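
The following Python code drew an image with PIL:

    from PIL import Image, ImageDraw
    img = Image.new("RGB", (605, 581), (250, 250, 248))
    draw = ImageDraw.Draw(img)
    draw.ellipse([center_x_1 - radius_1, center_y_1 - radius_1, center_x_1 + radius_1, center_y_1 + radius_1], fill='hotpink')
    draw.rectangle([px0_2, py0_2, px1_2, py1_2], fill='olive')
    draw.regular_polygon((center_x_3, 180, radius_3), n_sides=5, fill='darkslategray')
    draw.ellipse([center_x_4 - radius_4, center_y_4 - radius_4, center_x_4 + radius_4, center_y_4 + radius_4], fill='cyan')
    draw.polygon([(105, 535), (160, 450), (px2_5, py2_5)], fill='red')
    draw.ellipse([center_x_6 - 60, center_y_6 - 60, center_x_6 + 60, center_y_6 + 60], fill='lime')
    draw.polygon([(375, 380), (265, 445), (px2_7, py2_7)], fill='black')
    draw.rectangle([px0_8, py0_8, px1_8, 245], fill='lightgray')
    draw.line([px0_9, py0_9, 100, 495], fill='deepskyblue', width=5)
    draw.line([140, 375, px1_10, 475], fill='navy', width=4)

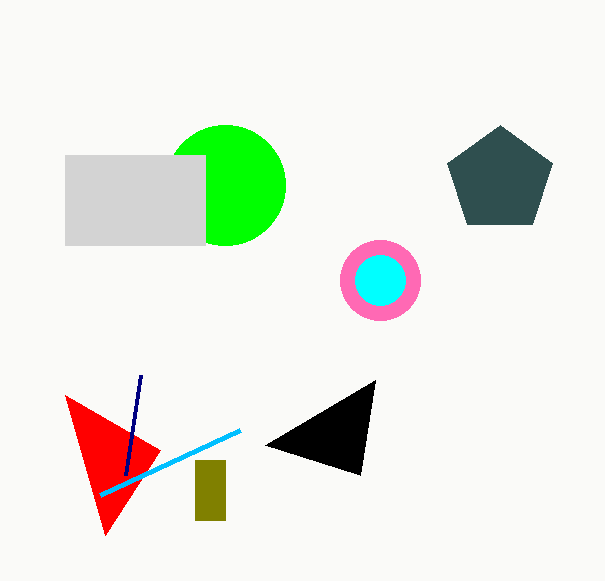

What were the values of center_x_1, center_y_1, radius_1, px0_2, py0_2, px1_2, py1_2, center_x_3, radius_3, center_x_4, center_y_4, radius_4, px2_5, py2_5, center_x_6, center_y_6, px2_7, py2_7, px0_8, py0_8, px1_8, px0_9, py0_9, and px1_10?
center_x_1 = 380; center_y_1 = 280; radius_1 = 40; px0_2 = 195; py0_2 = 460; px1_2 = 225; py1_2 = 520; center_x_3 = 500; radius_3 = 55; center_x_4 = 380; center_y_4 = 280; radius_4 = 25; px2_5 = 65; py2_5 = 395; center_x_6 = 225; center_y_6 = 185; px2_7 = 360; py2_7 = 475; px0_8 = 65; py0_8 = 155; px1_8 = 205; px0_9 = 240; py0_9 = 430; px1_10 = 125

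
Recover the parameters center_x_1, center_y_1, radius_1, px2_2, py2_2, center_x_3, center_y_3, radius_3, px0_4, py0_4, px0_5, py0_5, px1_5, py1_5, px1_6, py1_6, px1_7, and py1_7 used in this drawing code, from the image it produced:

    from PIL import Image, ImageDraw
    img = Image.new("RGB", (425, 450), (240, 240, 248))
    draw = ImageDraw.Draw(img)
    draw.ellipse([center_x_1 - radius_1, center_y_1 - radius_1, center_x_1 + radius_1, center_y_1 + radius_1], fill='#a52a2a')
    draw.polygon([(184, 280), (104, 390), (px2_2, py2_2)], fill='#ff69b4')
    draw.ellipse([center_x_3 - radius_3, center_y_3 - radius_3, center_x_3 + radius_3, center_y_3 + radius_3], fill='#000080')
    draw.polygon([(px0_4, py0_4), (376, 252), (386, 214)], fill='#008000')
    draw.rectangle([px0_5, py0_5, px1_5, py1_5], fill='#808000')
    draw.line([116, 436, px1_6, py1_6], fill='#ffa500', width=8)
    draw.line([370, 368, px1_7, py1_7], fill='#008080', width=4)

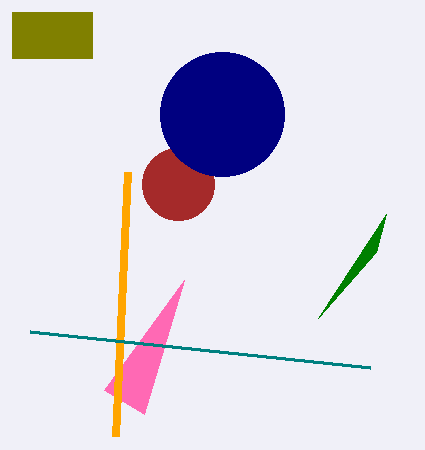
center_x_1 = 178, center_y_1 = 184, radius_1 = 36, px2_2 = 144, py2_2 = 414, center_x_3 = 222, center_y_3 = 114, radius_3 = 62, px0_4 = 318, py0_4 = 318, px0_5 = 12, py0_5 = 12, px1_5 = 92, py1_5 = 58, px1_6 = 128, py1_6 = 172, px1_7 = 30, py1_7 = 332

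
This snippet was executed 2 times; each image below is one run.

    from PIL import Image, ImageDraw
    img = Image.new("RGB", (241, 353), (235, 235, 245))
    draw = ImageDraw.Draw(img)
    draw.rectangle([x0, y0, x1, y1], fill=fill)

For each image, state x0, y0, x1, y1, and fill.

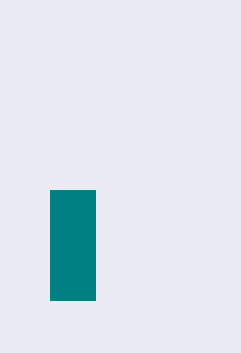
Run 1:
x0 = 50, y0 = 190, x1 = 95, y1 = 300, fill = 'teal'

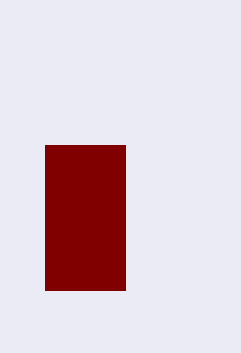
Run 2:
x0 = 45; y0 = 145; x1 = 125; y1 = 290; fill = 'maroon'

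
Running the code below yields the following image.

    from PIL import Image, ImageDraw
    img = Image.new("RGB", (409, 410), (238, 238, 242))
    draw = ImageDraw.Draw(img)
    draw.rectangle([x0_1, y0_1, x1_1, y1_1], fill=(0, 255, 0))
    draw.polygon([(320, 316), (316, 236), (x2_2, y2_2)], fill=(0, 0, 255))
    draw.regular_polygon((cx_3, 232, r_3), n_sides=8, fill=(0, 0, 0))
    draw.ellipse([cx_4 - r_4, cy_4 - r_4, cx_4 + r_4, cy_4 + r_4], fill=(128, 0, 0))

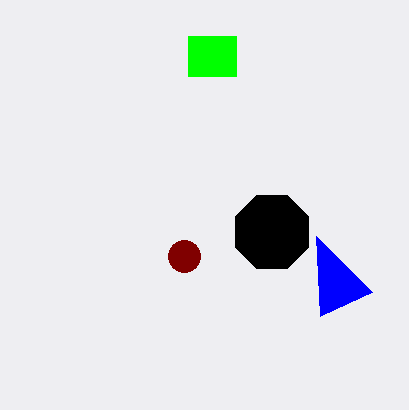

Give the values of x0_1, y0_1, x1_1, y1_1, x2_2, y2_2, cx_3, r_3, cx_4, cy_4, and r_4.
x0_1 = 188
y0_1 = 36
x1_1 = 236
y1_1 = 76
x2_2 = 372
y2_2 = 292
cx_3 = 272
r_3 = 40
cx_4 = 184
cy_4 = 256
r_4 = 16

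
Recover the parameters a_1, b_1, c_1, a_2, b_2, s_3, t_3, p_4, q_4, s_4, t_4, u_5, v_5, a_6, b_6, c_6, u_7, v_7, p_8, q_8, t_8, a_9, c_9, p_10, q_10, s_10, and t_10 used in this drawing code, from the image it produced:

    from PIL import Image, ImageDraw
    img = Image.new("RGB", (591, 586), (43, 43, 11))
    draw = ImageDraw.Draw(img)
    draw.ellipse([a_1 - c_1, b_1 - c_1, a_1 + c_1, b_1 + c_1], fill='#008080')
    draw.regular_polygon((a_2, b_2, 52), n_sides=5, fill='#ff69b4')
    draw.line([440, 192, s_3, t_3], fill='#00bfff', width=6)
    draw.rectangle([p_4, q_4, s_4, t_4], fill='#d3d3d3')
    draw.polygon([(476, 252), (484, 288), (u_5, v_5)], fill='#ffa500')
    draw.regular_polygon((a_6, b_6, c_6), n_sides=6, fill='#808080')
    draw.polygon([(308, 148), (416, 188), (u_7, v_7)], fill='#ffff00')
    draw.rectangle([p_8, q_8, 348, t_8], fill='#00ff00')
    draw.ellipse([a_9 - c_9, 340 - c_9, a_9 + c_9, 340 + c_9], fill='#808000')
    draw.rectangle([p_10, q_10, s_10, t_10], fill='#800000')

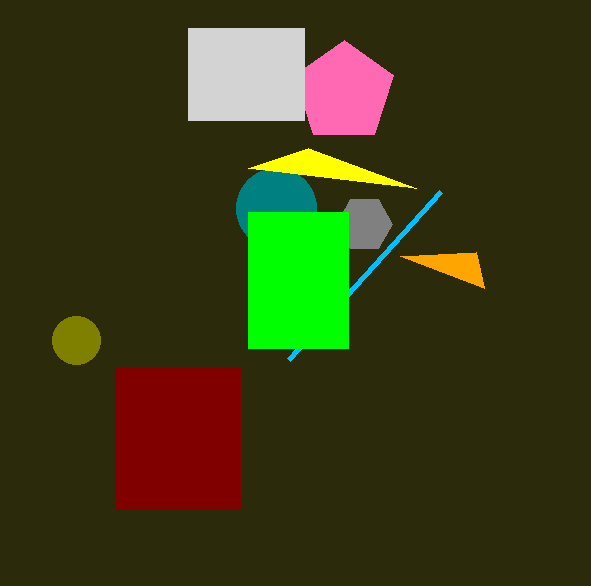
a_1 = 276; b_1 = 208; c_1 = 40; a_2 = 344; b_2 = 92; s_3 = 288; t_3 = 360; p_4 = 188; q_4 = 28; s_4 = 304; t_4 = 120; u_5 = 400; v_5 = 256; a_6 = 364; b_6 = 224; c_6 = 28; u_7 = 248; v_7 = 168; p_8 = 248; q_8 = 212; t_8 = 348; a_9 = 76; c_9 = 24; p_10 = 116; q_10 = 368; s_10 = 240; t_10 = 508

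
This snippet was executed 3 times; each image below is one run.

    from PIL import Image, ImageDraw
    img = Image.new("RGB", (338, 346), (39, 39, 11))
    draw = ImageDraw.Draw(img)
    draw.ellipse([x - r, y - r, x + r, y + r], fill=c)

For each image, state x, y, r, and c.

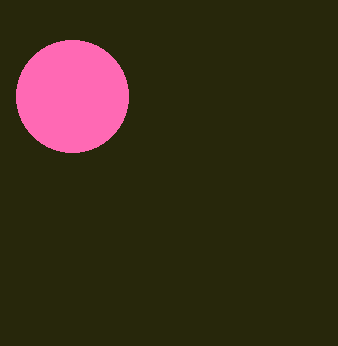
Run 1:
x = 72
y = 96
r = 56
c = 'hotpink'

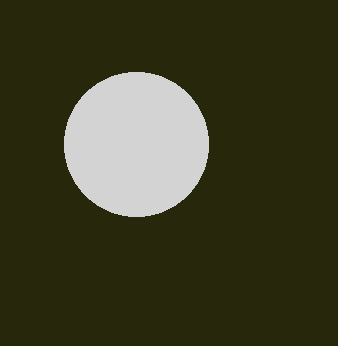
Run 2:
x = 136, y = 144, r = 72, c = 'lightgray'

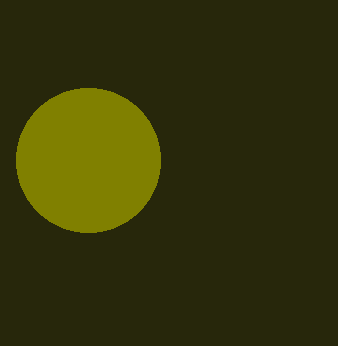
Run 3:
x = 88; y = 160; r = 72; c = 'olive'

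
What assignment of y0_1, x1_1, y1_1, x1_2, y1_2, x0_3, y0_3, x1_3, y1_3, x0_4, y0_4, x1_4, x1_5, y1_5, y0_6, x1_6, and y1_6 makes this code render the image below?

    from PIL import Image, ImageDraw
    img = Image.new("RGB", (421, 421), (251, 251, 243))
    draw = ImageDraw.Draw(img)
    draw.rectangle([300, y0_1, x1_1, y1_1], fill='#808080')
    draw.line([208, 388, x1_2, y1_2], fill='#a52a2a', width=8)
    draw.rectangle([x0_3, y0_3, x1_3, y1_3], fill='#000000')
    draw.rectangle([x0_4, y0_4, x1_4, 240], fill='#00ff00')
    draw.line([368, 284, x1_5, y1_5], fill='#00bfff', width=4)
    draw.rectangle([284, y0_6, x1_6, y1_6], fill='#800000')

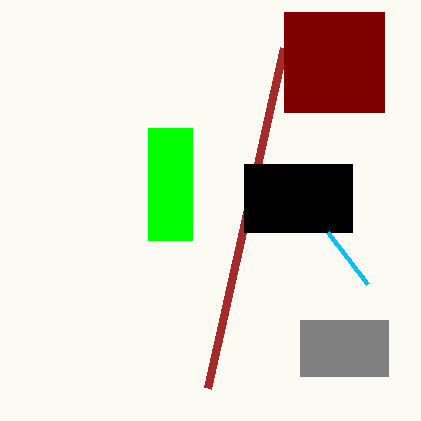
y0_1 = 320; x1_1 = 388; y1_1 = 376; x1_2 = 284; y1_2 = 48; x0_3 = 244; y0_3 = 164; x1_3 = 352; y1_3 = 232; x0_4 = 148; y0_4 = 128; x1_4 = 192; x1_5 = 328; y1_5 = 232; y0_6 = 12; x1_6 = 384; y1_6 = 112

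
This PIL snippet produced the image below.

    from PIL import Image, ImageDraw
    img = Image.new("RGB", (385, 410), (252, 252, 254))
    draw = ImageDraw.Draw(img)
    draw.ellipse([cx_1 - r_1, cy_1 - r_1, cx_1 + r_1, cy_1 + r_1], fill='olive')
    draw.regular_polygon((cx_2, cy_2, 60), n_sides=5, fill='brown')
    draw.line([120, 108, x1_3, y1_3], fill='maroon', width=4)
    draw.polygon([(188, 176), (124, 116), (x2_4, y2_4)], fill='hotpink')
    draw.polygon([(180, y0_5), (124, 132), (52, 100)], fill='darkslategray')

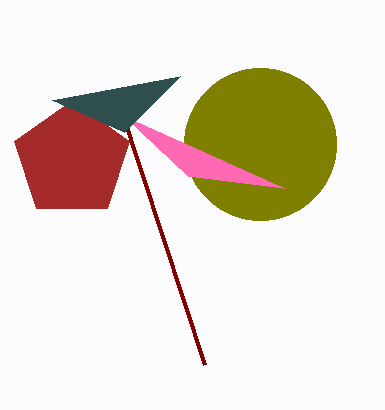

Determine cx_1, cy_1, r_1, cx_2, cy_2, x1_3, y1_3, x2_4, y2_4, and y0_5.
cx_1 = 260
cy_1 = 144
r_1 = 76
cx_2 = 72
cy_2 = 160
x1_3 = 204
y1_3 = 364
x2_4 = 284
y2_4 = 188
y0_5 = 76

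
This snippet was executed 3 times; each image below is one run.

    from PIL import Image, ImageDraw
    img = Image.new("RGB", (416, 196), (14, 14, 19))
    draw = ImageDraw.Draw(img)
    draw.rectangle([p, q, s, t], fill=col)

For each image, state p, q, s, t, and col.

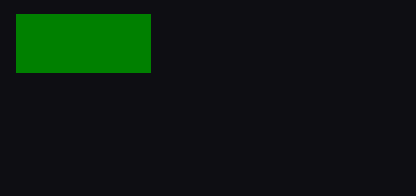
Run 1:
p = 16; q = 14; s = 150; t = 72; col = 'green'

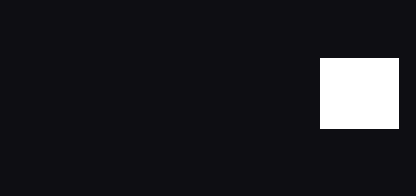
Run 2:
p = 320, q = 58, s = 398, t = 128, col = 'white'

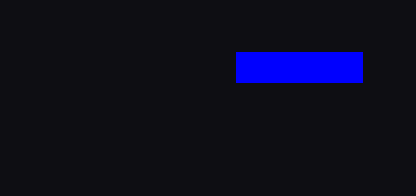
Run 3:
p = 236; q = 52; s = 362; t = 82; col = 'blue'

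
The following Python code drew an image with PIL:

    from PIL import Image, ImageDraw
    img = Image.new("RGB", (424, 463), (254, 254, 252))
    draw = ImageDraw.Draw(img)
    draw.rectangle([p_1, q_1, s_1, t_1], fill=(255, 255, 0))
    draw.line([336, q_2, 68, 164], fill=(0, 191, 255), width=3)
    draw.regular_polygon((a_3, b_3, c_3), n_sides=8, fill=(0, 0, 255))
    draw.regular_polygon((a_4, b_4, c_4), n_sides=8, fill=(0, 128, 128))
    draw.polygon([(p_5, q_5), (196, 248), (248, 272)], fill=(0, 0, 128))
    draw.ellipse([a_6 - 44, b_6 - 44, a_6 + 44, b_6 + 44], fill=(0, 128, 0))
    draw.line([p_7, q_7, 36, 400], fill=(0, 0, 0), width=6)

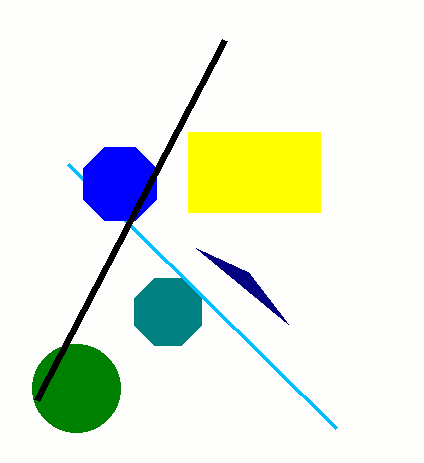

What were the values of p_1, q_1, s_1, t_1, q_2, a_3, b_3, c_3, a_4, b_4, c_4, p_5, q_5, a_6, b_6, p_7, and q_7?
p_1 = 188, q_1 = 132, s_1 = 320, t_1 = 212, q_2 = 428, a_3 = 120, b_3 = 184, c_3 = 40, a_4 = 168, b_4 = 312, c_4 = 36, p_5 = 288, q_5 = 324, a_6 = 76, b_6 = 388, p_7 = 224, q_7 = 40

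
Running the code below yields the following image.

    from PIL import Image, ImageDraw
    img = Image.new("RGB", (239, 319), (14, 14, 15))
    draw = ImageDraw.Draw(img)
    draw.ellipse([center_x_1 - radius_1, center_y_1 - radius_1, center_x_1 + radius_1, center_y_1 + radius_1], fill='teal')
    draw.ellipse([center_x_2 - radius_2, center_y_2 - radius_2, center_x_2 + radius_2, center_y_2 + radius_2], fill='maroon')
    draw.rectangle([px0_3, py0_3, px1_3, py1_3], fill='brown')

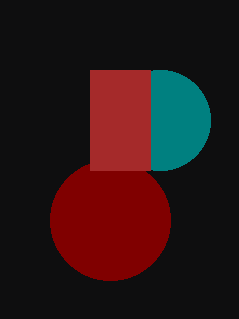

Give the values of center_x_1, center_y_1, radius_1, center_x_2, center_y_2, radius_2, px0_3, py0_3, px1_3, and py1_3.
center_x_1 = 160; center_y_1 = 120; radius_1 = 50; center_x_2 = 110; center_y_2 = 220; radius_2 = 60; px0_3 = 90; py0_3 = 70; px1_3 = 150; py1_3 = 170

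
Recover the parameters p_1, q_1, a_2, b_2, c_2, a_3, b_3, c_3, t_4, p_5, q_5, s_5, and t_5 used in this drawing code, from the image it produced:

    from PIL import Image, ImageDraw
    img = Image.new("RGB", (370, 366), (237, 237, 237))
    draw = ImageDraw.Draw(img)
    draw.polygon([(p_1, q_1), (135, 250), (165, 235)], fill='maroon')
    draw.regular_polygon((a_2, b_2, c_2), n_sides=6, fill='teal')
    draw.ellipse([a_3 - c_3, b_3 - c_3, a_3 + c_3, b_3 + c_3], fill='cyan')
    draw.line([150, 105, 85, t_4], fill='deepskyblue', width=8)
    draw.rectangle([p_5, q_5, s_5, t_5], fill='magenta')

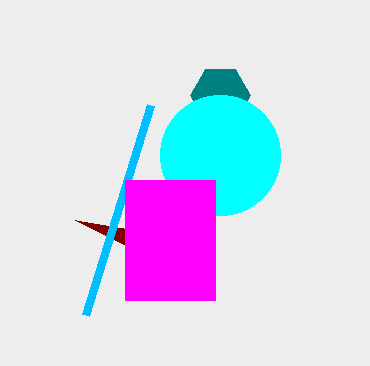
p_1 = 75; q_1 = 220; a_2 = 220; b_2 = 95; c_2 = 30; a_3 = 220; b_3 = 155; c_3 = 60; t_4 = 315; p_5 = 125; q_5 = 180; s_5 = 215; t_5 = 300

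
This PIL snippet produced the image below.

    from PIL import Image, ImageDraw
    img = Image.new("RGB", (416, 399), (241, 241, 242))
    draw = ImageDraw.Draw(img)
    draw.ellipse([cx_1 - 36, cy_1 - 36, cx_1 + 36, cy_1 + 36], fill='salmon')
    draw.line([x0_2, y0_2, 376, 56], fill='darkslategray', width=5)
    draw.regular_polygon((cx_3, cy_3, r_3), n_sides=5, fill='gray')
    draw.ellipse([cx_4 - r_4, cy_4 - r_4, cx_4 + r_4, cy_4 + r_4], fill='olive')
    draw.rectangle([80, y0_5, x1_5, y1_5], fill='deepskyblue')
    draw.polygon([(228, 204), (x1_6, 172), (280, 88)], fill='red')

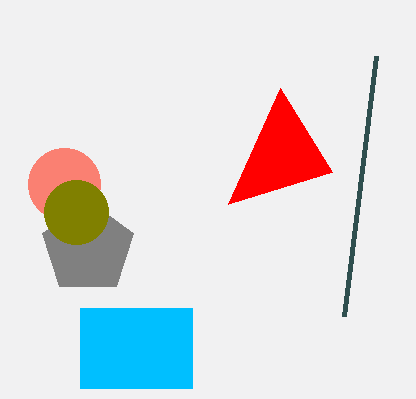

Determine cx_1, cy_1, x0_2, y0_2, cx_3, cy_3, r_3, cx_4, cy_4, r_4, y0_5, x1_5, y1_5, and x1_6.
cx_1 = 64
cy_1 = 184
x0_2 = 344
y0_2 = 316
cx_3 = 88
cy_3 = 248
r_3 = 48
cx_4 = 76
cy_4 = 212
r_4 = 32
y0_5 = 308
x1_5 = 192
y1_5 = 388
x1_6 = 332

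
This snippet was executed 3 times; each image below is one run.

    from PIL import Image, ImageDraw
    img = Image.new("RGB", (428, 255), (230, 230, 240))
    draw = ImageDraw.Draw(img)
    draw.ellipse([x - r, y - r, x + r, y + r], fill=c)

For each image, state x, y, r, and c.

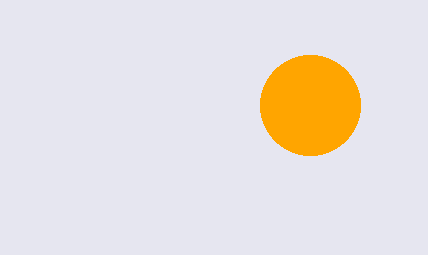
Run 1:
x = 310
y = 105
r = 50
c = 'orange'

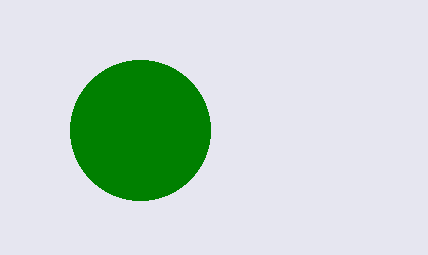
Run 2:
x = 140
y = 130
r = 70
c = 'green'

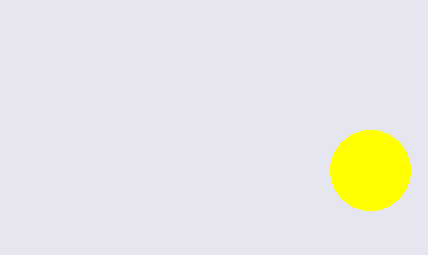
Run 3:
x = 370
y = 170
r = 40
c = 'yellow'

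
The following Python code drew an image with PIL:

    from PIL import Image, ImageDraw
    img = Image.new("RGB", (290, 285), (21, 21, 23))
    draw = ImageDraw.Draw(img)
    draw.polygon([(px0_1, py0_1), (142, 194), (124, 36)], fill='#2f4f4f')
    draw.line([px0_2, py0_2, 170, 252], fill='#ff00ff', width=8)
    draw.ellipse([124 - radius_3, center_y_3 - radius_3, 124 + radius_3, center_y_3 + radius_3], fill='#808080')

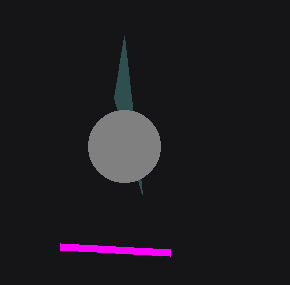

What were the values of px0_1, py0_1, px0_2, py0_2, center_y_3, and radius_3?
px0_1 = 114
py0_1 = 98
px0_2 = 60
py0_2 = 246
center_y_3 = 146
radius_3 = 36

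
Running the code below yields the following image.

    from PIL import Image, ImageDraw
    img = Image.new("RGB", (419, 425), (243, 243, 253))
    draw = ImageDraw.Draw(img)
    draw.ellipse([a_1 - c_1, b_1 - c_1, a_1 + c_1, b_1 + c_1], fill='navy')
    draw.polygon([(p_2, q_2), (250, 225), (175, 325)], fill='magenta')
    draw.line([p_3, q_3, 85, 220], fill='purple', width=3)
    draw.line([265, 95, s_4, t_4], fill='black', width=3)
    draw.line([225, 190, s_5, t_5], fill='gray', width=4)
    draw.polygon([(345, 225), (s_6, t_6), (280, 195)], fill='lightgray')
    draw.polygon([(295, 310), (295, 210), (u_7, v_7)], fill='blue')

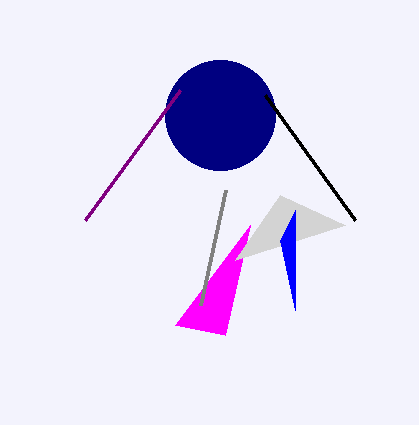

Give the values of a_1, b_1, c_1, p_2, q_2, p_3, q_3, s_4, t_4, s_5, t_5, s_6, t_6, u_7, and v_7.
a_1 = 220, b_1 = 115, c_1 = 55, p_2 = 225, q_2 = 335, p_3 = 180, q_3 = 90, s_4 = 355, t_4 = 220, s_5 = 200, t_5 = 305, s_6 = 235, t_6 = 260, u_7 = 280, v_7 = 240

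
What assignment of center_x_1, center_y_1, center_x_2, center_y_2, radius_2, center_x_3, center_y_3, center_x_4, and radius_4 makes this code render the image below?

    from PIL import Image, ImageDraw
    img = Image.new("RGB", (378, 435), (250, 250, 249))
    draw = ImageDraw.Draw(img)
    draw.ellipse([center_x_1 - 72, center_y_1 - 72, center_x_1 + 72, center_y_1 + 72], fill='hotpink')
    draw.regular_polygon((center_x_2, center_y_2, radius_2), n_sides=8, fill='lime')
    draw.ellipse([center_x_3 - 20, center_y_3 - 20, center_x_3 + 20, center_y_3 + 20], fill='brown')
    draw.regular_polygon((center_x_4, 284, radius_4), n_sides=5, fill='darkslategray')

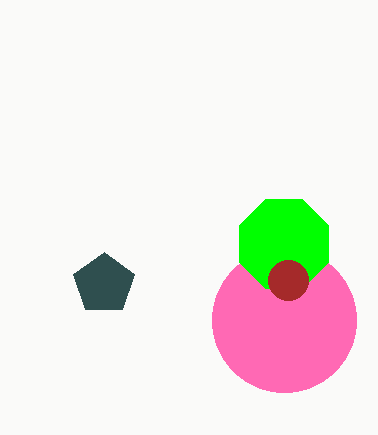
center_x_1 = 284
center_y_1 = 320
center_x_2 = 284
center_y_2 = 244
radius_2 = 48
center_x_3 = 288
center_y_3 = 280
center_x_4 = 104
radius_4 = 32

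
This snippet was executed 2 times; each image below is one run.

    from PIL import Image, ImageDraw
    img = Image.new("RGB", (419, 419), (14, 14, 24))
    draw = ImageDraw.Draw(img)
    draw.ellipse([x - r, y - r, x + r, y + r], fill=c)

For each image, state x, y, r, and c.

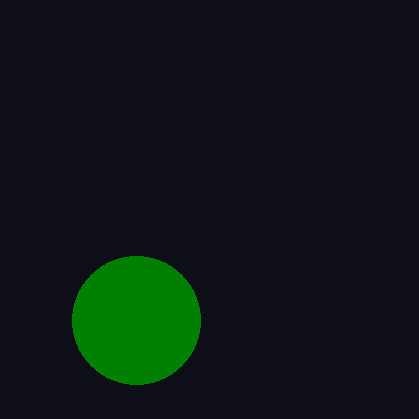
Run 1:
x = 136; y = 320; r = 64; c = 'green'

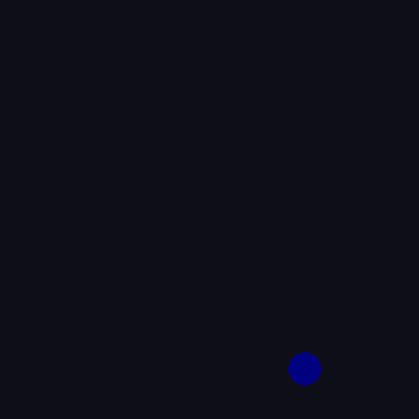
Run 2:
x = 304, y = 368, r = 16, c = 'navy'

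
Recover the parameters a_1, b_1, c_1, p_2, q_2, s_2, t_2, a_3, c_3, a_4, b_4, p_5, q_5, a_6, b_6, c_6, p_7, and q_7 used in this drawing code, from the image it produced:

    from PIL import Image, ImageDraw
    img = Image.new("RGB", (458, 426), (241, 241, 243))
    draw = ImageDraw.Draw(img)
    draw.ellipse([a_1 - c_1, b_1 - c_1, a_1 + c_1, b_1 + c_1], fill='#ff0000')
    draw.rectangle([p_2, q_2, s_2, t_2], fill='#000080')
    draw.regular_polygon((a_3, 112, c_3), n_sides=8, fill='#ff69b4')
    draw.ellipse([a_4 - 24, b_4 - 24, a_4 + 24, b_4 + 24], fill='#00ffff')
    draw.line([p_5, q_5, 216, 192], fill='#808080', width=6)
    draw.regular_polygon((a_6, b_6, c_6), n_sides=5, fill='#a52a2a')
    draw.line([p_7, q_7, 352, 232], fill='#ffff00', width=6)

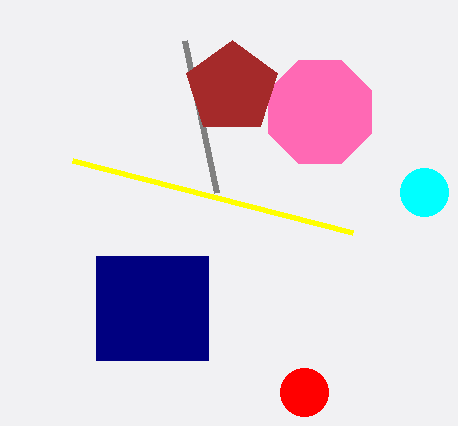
a_1 = 304
b_1 = 392
c_1 = 24
p_2 = 96
q_2 = 256
s_2 = 208
t_2 = 360
a_3 = 320
c_3 = 56
a_4 = 424
b_4 = 192
p_5 = 184
q_5 = 40
a_6 = 232
b_6 = 88
c_6 = 48
p_7 = 72
q_7 = 160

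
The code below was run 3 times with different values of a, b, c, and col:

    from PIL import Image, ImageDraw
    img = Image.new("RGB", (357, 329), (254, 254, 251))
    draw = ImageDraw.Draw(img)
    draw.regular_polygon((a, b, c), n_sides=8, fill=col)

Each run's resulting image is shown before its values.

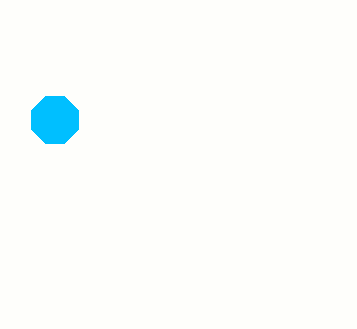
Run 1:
a = 55, b = 120, c = 25, col = 'deepskyblue'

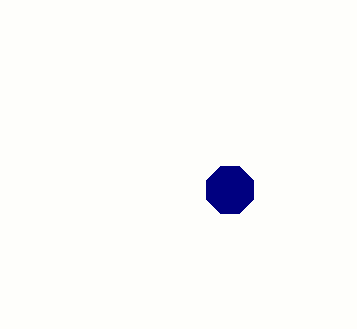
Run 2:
a = 230
b = 190
c = 25
col = 'navy'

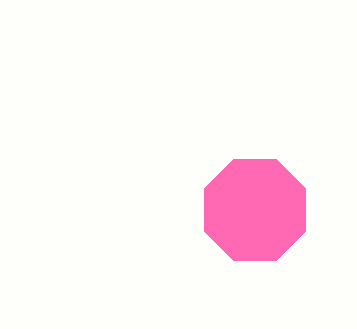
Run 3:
a = 255
b = 210
c = 55
col = 'hotpink'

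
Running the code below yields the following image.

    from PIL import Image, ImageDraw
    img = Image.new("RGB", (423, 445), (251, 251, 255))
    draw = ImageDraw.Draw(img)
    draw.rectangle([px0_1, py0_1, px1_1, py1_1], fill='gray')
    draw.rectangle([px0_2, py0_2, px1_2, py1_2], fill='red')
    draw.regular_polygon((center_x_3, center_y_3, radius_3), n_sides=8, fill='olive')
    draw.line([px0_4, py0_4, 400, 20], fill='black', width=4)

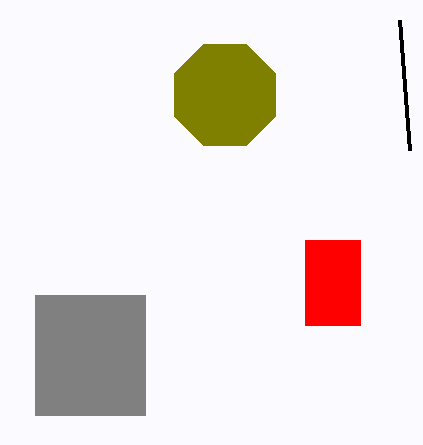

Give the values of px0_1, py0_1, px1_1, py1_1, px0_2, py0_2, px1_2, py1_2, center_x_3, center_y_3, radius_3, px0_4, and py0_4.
px0_1 = 35
py0_1 = 295
px1_1 = 145
py1_1 = 415
px0_2 = 305
py0_2 = 240
px1_2 = 360
py1_2 = 325
center_x_3 = 225
center_y_3 = 95
radius_3 = 55
px0_4 = 410
py0_4 = 150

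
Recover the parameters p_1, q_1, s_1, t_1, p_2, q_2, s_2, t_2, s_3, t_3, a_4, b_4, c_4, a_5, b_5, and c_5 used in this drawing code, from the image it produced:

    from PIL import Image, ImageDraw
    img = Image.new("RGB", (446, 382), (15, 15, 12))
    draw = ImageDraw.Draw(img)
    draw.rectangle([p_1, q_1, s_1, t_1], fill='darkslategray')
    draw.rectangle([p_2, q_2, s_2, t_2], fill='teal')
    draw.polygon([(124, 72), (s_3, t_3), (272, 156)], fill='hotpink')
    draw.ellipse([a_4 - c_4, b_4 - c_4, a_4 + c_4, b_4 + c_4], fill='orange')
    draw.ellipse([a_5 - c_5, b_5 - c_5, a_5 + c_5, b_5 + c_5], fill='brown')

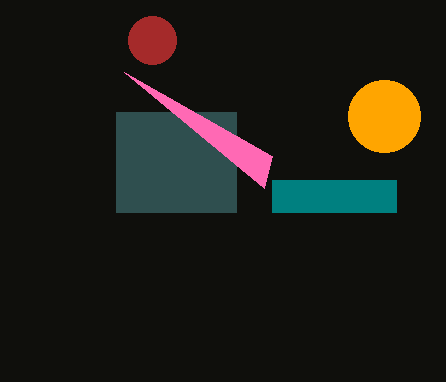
p_1 = 116, q_1 = 112, s_1 = 236, t_1 = 212, p_2 = 272, q_2 = 180, s_2 = 396, t_2 = 212, s_3 = 264, t_3 = 188, a_4 = 384, b_4 = 116, c_4 = 36, a_5 = 152, b_5 = 40, c_5 = 24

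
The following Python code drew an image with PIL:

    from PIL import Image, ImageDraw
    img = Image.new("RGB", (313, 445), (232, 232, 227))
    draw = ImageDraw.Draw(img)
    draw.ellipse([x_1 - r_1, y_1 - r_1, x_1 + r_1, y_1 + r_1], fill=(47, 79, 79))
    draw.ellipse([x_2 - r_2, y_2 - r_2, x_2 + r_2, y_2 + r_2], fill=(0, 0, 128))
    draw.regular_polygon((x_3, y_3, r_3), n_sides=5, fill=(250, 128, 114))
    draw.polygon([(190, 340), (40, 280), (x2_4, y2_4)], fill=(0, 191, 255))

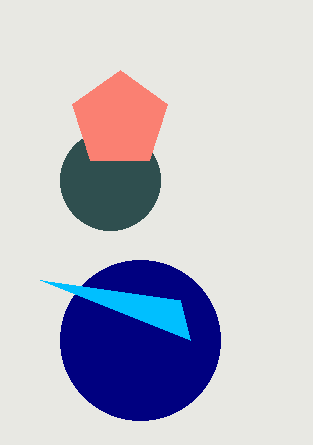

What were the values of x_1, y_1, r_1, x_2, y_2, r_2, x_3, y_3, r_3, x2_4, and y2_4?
x_1 = 110, y_1 = 180, r_1 = 50, x_2 = 140, y_2 = 340, r_2 = 80, x_3 = 120, y_3 = 120, r_3 = 50, x2_4 = 180, y2_4 = 300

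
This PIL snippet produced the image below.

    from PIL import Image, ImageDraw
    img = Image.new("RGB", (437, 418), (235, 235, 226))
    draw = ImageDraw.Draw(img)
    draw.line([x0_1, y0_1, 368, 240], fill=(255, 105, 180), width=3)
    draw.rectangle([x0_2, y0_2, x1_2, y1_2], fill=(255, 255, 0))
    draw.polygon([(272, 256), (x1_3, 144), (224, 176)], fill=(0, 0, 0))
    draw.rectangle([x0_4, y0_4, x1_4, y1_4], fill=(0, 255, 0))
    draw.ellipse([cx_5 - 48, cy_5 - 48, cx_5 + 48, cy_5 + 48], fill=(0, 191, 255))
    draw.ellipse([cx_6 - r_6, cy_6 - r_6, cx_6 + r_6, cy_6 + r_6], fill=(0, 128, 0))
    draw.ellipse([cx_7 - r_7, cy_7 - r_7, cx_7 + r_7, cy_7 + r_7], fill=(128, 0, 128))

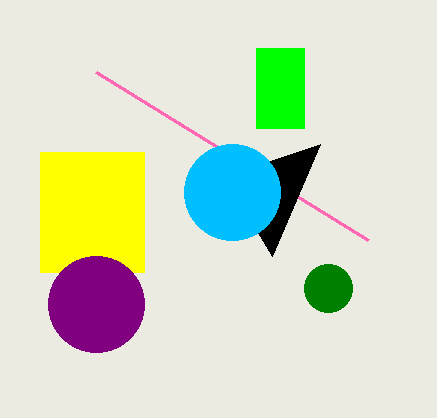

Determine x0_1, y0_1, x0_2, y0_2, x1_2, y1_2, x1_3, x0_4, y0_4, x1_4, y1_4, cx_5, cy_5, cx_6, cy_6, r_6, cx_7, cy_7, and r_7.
x0_1 = 96, y0_1 = 72, x0_2 = 40, y0_2 = 152, x1_2 = 144, y1_2 = 272, x1_3 = 320, x0_4 = 256, y0_4 = 48, x1_4 = 304, y1_4 = 128, cx_5 = 232, cy_5 = 192, cx_6 = 328, cy_6 = 288, r_6 = 24, cx_7 = 96, cy_7 = 304, r_7 = 48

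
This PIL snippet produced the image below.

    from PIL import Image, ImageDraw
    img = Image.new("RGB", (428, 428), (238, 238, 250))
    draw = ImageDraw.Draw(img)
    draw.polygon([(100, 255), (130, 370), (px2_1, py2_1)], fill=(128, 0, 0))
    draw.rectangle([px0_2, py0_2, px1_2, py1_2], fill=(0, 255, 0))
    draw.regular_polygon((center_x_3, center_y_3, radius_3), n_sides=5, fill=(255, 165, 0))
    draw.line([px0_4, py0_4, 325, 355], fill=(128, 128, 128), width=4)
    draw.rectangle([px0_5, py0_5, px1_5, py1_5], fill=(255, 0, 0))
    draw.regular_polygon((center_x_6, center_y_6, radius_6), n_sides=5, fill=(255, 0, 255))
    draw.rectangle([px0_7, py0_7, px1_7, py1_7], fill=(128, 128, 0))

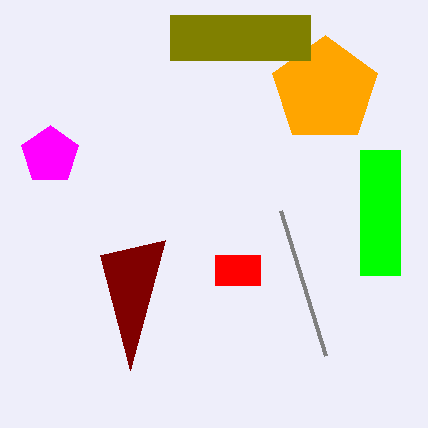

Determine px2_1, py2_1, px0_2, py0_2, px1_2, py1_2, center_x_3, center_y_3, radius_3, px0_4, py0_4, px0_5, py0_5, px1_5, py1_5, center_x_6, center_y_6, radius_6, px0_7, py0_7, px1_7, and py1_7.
px2_1 = 165, py2_1 = 240, px0_2 = 360, py0_2 = 150, px1_2 = 400, py1_2 = 275, center_x_3 = 325, center_y_3 = 90, radius_3 = 55, px0_4 = 280, py0_4 = 210, px0_5 = 215, py0_5 = 255, px1_5 = 260, py1_5 = 285, center_x_6 = 50, center_y_6 = 155, radius_6 = 30, px0_7 = 170, py0_7 = 15, px1_7 = 310, py1_7 = 60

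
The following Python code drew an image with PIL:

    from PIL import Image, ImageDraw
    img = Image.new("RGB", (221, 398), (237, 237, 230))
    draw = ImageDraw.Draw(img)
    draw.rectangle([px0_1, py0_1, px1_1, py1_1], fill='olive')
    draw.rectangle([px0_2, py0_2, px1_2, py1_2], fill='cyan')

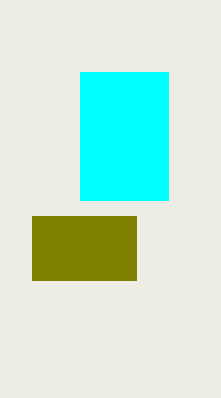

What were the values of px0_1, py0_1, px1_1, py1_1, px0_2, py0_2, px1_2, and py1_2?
px0_1 = 32
py0_1 = 216
px1_1 = 136
py1_1 = 280
px0_2 = 80
py0_2 = 72
px1_2 = 168
py1_2 = 200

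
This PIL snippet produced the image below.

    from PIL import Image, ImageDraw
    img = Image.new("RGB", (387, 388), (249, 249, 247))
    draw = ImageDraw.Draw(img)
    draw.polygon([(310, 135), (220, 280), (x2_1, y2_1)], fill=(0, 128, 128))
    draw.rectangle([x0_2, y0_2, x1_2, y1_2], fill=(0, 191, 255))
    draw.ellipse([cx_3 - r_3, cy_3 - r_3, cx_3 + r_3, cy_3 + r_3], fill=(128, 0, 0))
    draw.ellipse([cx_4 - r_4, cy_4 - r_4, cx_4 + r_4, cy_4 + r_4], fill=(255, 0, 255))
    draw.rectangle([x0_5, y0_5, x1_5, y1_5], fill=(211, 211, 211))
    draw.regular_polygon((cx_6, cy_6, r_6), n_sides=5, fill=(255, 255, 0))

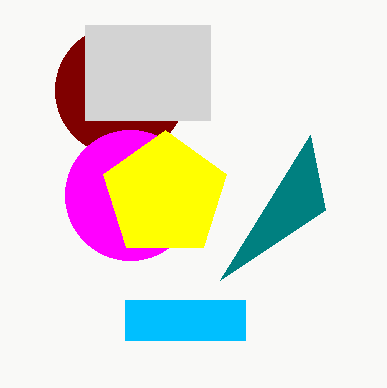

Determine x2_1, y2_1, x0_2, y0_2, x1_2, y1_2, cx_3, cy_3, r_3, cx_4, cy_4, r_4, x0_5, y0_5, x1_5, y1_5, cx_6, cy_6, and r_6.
x2_1 = 325; y2_1 = 210; x0_2 = 125; y0_2 = 300; x1_2 = 245; y1_2 = 340; cx_3 = 120; cy_3 = 90; r_3 = 65; cx_4 = 130; cy_4 = 195; r_4 = 65; x0_5 = 85; y0_5 = 25; x1_5 = 210; y1_5 = 120; cx_6 = 165; cy_6 = 195; r_6 = 65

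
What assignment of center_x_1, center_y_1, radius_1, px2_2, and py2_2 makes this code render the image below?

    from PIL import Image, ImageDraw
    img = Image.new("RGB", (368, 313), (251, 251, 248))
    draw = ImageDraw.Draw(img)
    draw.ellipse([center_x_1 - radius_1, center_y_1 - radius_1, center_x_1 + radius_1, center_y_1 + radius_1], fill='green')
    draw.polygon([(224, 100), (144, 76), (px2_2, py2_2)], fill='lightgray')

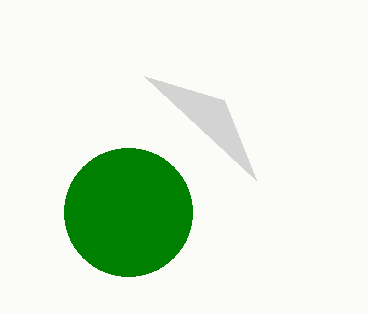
center_x_1 = 128, center_y_1 = 212, radius_1 = 64, px2_2 = 256, py2_2 = 180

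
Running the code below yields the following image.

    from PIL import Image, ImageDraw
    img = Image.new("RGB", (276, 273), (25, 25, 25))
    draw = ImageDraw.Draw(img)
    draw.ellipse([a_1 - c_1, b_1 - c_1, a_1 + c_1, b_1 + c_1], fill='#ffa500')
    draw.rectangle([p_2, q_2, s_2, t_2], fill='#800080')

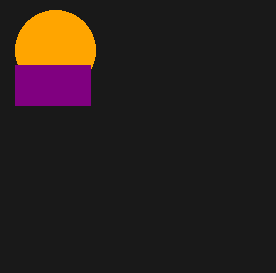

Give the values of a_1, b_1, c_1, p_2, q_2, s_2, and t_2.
a_1 = 55
b_1 = 50
c_1 = 40
p_2 = 15
q_2 = 65
s_2 = 90
t_2 = 105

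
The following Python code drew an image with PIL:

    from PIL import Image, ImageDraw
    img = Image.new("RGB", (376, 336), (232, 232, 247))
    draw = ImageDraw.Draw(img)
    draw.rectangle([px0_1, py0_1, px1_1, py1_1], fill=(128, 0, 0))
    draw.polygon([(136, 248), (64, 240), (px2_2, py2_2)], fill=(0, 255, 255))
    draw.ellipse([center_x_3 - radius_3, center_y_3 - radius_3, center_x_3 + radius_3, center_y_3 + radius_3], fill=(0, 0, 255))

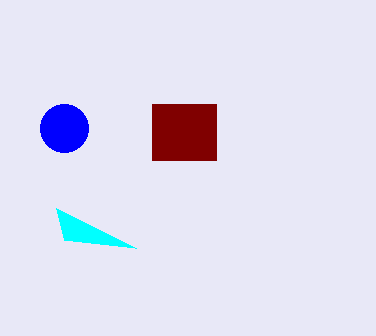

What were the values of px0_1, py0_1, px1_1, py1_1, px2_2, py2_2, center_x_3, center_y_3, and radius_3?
px0_1 = 152; py0_1 = 104; px1_1 = 216; py1_1 = 160; px2_2 = 56; py2_2 = 208; center_x_3 = 64; center_y_3 = 128; radius_3 = 24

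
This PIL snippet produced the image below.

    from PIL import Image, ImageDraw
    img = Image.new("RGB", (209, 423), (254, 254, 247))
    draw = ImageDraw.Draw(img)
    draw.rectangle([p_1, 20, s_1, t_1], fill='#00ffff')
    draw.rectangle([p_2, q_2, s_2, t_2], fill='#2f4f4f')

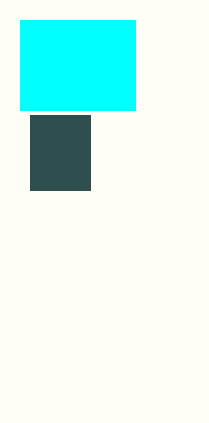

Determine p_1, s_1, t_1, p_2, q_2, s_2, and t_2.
p_1 = 20; s_1 = 135; t_1 = 110; p_2 = 30; q_2 = 115; s_2 = 90; t_2 = 190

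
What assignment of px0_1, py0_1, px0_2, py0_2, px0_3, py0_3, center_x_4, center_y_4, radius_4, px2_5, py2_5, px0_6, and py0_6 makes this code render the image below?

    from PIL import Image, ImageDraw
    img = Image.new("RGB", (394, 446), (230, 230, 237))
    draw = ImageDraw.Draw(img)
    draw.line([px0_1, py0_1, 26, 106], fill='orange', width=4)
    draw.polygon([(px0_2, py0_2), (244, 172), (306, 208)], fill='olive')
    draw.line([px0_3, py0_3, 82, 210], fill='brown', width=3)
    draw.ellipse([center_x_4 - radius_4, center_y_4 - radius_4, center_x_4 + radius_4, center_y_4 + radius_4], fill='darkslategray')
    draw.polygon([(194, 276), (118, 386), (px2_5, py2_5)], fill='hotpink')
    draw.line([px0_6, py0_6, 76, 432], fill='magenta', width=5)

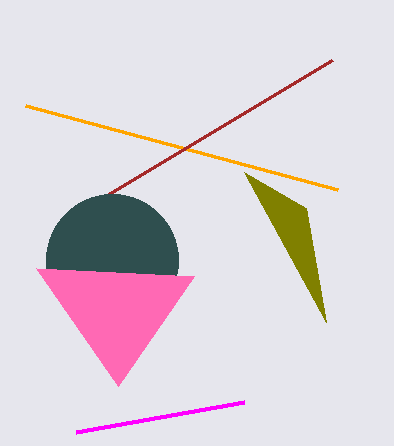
px0_1 = 338, py0_1 = 190, px0_2 = 326, py0_2 = 322, px0_3 = 332, py0_3 = 60, center_x_4 = 112, center_y_4 = 260, radius_4 = 66, px2_5 = 36, py2_5 = 268, px0_6 = 244, py0_6 = 402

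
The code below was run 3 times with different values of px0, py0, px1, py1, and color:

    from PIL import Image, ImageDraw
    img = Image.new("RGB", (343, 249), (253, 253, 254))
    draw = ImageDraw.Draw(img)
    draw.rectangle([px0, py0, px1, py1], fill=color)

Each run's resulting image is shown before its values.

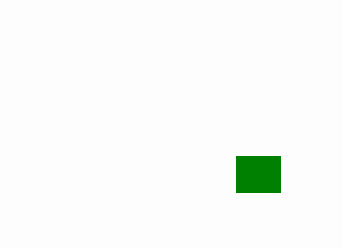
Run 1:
px0 = 236
py0 = 156
px1 = 280
py1 = 192
color = 'green'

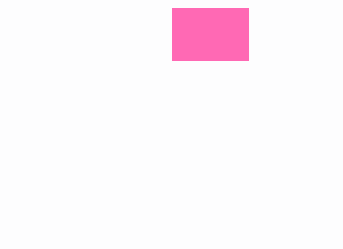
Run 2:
px0 = 172; py0 = 8; px1 = 248; py1 = 60; color = 'hotpink'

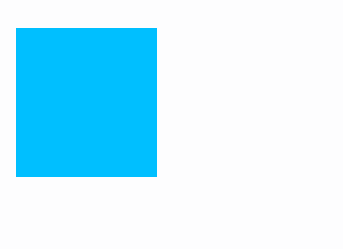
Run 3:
px0 = 16
py0 = 28
px1 = 156
py1 = 176
color = 'deepskyblue'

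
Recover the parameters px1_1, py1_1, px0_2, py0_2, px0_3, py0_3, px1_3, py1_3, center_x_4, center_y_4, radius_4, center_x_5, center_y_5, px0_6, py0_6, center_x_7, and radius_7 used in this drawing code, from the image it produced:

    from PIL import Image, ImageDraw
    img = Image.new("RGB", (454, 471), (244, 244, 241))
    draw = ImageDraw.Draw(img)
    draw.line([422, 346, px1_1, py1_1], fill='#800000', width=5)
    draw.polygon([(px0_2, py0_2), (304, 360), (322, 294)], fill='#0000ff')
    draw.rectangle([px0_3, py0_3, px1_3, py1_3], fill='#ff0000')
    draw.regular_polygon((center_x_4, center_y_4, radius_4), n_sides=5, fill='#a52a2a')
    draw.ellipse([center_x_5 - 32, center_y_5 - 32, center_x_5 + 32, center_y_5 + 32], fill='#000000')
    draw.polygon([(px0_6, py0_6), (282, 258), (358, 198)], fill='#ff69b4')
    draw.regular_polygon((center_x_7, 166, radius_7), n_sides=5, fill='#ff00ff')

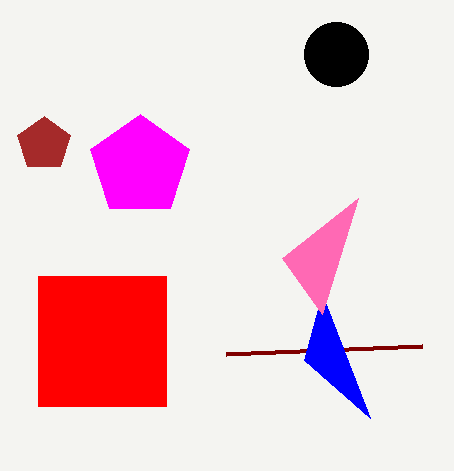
px1_1 = 226
py1_1 = 354
px0_2 = 370
py0_2 = 418
px0_3 = 38
py0_3 = 276
px1_3 = 166
py1_3 = 406
center_x_4 = 44
center_y_4 = 144
radius_4 = 28
center_x_5 = 336
center_y_5 = 54
px0_6 = 322
py0_6 = 314
center_x_7 = 140
radius_7 = 52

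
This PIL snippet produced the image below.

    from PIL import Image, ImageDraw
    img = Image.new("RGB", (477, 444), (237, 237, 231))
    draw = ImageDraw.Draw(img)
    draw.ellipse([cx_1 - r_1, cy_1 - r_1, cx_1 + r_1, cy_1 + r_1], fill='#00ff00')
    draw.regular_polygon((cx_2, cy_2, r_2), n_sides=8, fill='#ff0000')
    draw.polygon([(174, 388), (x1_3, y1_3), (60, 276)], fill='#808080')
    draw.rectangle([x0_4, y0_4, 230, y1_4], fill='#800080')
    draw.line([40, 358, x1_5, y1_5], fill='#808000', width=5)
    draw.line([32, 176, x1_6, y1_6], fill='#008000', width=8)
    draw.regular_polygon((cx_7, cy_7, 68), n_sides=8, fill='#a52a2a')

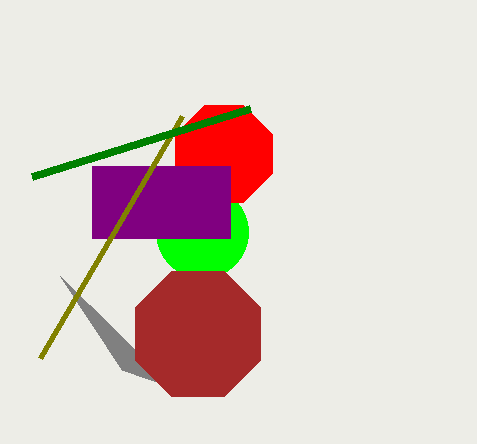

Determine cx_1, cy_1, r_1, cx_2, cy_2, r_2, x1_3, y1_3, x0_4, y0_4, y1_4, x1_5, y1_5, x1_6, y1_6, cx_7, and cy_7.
cx_1 = 202, cy_1 = 232, r_1 = 46, cx_2 = 224, cy_2 = 154, r_2 = 52, x1_3 = 122, y1_3 = 370, x0_4 = 92, y0_4 = 166, y1_4 = 238, x1_5 = 182, y1_5 = 116, x1_6 = 250, y1_6 = 108, cx_7 = 198, cy_7 = 334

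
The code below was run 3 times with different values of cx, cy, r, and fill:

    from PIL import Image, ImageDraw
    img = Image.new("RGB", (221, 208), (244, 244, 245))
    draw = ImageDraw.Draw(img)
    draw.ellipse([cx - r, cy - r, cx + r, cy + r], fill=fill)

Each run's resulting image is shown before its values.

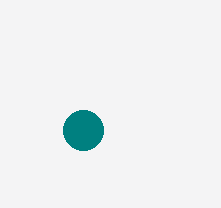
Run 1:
cx = 83
cy = 130
r = 20
fill = 'teal'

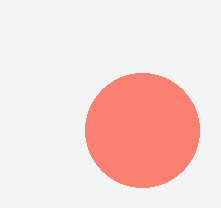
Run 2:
cx = 142; cy = 130; r = 57; fill = 'salmon'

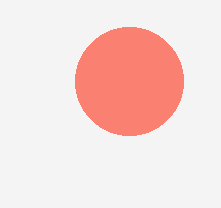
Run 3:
cx = 129; cy = 81; r = 54; fill = 'salmon'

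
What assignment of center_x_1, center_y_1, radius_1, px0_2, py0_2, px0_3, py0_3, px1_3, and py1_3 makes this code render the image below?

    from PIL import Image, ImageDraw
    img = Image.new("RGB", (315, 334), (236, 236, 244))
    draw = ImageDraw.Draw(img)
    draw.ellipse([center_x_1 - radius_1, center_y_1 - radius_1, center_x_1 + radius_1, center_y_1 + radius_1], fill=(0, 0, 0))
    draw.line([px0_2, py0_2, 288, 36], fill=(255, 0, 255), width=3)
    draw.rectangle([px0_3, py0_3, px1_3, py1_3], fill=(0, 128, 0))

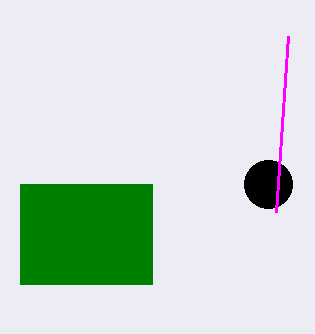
center_x_1 = 268, center_y_1 = 184, radius_1 = 24, px0_2 = 276, py0_2 = 212, px0_3 = 20, py0_3 = 184, px1_3 = 152, py1_3 = 284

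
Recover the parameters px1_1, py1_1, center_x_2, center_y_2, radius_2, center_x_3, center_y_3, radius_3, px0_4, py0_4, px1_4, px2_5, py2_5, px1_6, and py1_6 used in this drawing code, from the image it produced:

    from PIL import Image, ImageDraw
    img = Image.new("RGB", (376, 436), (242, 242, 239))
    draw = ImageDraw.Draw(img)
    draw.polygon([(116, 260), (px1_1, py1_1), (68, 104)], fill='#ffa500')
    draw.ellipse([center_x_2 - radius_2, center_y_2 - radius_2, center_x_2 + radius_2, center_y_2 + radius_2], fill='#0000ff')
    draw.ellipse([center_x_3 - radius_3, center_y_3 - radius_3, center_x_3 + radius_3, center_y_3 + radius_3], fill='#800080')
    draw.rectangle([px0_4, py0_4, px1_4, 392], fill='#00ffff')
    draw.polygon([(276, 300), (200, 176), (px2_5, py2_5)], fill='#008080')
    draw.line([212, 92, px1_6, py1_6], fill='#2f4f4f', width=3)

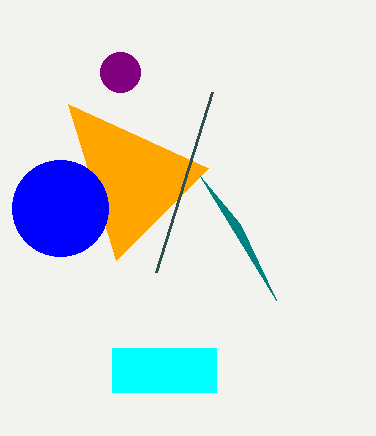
px1_1 = 208; py1_1 = 168; center_x_2 = 60; center_y_2 = 208; radius_2 = 48; center_x_3 = 120; center_y_3 = 72; radius_3 = 20; px0_4 = 112; py0_4 = 348; px1_4 = 216; px2_5 = 240; py2_5 = 224; px1_6 = 156; py1_6 = 272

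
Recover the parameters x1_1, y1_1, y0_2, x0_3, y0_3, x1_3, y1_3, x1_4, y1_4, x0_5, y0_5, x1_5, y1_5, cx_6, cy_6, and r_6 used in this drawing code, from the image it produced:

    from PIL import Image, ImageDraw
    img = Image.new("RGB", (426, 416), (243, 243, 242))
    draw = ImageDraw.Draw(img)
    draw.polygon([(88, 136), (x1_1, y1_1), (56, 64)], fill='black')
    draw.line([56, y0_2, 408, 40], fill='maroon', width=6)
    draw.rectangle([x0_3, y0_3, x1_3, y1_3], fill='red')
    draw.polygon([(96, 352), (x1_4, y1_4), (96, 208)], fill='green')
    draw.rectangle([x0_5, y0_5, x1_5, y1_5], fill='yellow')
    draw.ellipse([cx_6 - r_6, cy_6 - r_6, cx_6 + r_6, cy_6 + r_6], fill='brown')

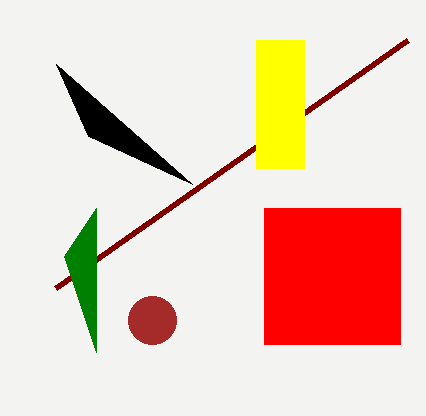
x1_1 = 192, y1_1 = 184, y0_2 = 288, x0_3 = 264, y0_3 = 208, x1_3 = 400, y1_3 = 344, x1_4 = 64, y1_4 = 256, x0_5 = 256, y0_5 = 40, x1_5 = 304, y1_5 = 168, cx_6 = 152, cy_6 = 320, r_6 = 24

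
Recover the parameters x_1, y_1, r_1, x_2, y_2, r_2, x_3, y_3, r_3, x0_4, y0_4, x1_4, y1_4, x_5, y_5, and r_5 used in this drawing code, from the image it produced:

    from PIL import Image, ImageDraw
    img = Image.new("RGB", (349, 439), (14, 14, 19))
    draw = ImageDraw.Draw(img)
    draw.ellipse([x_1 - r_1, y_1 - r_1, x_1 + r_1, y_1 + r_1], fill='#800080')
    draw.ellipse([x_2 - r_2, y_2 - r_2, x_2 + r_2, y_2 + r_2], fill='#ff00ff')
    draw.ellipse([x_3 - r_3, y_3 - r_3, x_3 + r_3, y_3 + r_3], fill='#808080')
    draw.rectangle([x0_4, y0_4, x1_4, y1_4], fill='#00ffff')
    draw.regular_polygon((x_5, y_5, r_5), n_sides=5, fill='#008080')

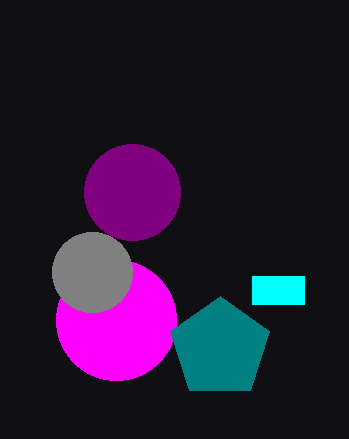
x_1 = 132; y_1 = 192; r_1 = 48; x_2 = 116; y_2 = 320; r_2 = 60; x_3 = 92; y_3 = 272; r_3 = 40; x0_4 = 252; y0_4 = 276; x1_4 = 304; y1_4 = 304; x_5 = 220; y_5 = 348; r_5 = 52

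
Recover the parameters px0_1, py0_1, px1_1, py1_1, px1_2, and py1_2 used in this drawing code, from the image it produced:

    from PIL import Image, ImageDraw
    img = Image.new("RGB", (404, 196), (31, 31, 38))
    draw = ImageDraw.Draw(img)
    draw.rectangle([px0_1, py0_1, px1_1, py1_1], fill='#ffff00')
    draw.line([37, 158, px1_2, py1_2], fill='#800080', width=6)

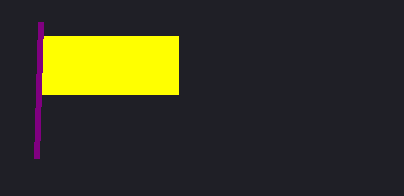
px0_1 = 39, py0_1 = 36, px1_1 = 178, py1_1 = 94, px1_2 = 41, py1_2 = 22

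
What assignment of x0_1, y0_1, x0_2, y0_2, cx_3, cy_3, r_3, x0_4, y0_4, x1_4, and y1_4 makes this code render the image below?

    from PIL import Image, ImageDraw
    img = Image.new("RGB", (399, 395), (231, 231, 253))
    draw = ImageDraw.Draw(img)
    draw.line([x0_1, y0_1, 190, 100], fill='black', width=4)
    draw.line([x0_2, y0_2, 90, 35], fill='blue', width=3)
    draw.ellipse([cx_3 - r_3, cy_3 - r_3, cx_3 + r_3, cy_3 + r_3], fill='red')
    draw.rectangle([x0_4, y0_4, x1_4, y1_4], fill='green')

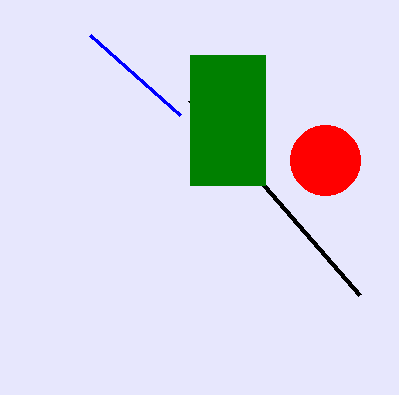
x0_1 = 360, y0_1 = 295, x0_2 = 180, y0_2 = 115, cx_3 = 325, cy_3 = 160, r_3 = 35, x0_4 = 190, y0_4 = 55, x1_4 = 265, y1_4 = 185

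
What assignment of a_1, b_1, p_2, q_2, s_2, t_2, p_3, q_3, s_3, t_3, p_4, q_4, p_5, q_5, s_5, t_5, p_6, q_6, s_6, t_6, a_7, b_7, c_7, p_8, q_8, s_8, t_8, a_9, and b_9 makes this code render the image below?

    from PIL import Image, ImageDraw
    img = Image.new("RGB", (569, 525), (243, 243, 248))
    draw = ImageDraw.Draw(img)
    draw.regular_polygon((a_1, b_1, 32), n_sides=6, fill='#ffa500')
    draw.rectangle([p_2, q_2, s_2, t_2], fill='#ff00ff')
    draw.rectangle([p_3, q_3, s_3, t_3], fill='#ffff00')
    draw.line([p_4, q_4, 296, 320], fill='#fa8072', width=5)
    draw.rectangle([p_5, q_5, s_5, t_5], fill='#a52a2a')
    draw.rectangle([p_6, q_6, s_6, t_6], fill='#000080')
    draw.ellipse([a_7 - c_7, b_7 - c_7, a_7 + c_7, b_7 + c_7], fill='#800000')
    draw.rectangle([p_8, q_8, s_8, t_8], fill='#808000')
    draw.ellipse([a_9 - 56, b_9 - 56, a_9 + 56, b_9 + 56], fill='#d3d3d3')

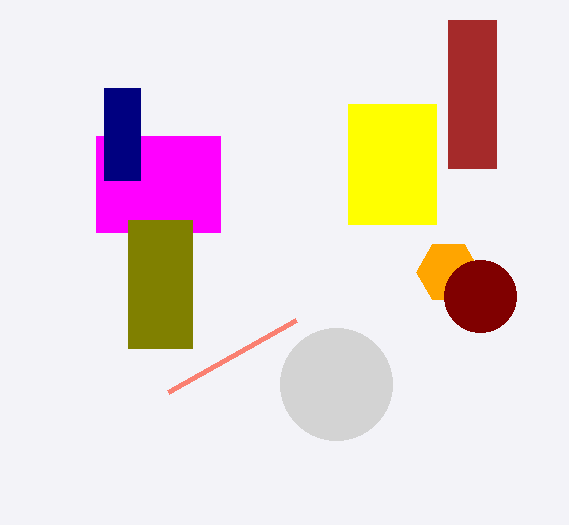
a_1 = 448
b_1 = 272
p_2 = 96
q_2 = 136
s_2 = 220
t_2 = 232
p_3 = 348
q_3 = 104
s_3 = 436
t_3 = 224
p_4 = 168
q_4 = 392
p_5 = 448
q_5 = 20
s_5 = 496
t_5 = 168
p_6 = 104
q_6 = 88
s_6 = 140
t_6 = 180
a_7 = 480
b_7 = 296
c_7 = 36
p_8 = 128
q_8 = 220
s_8 = 192
t_8 = 348
a_9 = 336
b_9 = 384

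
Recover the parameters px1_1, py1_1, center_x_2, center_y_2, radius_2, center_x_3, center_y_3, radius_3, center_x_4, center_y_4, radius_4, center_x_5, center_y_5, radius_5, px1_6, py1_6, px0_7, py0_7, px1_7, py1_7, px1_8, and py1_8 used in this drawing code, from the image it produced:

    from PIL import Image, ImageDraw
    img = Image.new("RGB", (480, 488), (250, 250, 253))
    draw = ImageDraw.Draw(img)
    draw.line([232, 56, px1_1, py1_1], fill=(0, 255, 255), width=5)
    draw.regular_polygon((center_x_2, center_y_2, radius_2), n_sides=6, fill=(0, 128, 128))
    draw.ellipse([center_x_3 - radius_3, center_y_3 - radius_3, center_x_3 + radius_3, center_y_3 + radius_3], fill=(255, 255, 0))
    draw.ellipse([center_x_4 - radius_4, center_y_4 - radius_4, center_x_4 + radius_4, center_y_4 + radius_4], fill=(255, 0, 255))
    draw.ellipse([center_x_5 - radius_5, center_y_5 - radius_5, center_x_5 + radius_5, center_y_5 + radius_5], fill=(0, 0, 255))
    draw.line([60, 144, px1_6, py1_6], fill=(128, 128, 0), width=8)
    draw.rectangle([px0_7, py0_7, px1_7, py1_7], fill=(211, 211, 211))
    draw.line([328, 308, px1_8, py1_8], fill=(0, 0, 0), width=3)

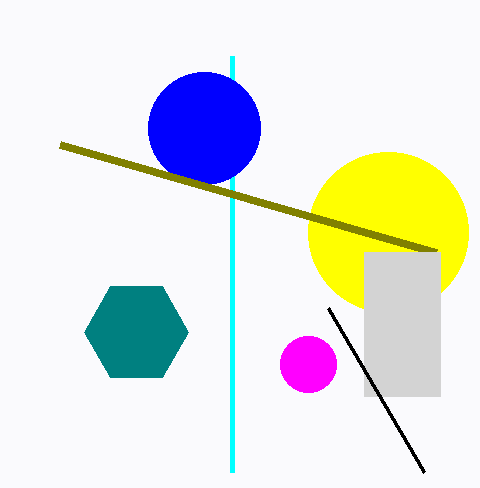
px1_1 = 232
py1_1 = 472
center_x_2 = 136
center_y_2 = 332
radius_2 = 52
center_x_3 = 388
center_y_3 = 232
radius_3 = 80
center_x_4 = 308
center_y_4 = 364
radius_4 = 28
center_x_5 = 204
center_y_5 = 128
radius_5 = 56
px1_6 = 436
py1_6 = 252
px0_7 = 364
py0_7 = 252
px1_7 = 440
py1_7 = 396
px1_8 = 424
py1_8 = 472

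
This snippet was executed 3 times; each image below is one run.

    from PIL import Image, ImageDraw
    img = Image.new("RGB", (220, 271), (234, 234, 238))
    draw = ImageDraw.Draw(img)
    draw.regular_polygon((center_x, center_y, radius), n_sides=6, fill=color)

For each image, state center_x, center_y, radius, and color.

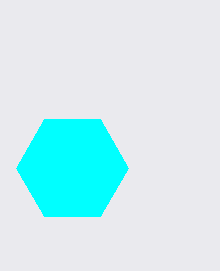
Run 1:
center_x = 72
center_y = 168
radius = 56
color = 'cyan'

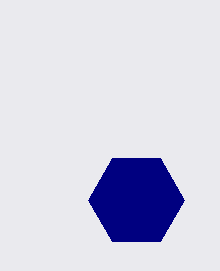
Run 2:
center_x = 136; center_y = 200; radius = 48; color = 'navy'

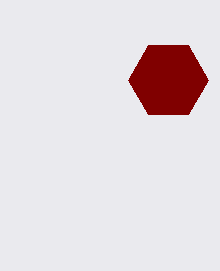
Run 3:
center_x = 168, center_y = 80, radius = 40, color = 'maroon'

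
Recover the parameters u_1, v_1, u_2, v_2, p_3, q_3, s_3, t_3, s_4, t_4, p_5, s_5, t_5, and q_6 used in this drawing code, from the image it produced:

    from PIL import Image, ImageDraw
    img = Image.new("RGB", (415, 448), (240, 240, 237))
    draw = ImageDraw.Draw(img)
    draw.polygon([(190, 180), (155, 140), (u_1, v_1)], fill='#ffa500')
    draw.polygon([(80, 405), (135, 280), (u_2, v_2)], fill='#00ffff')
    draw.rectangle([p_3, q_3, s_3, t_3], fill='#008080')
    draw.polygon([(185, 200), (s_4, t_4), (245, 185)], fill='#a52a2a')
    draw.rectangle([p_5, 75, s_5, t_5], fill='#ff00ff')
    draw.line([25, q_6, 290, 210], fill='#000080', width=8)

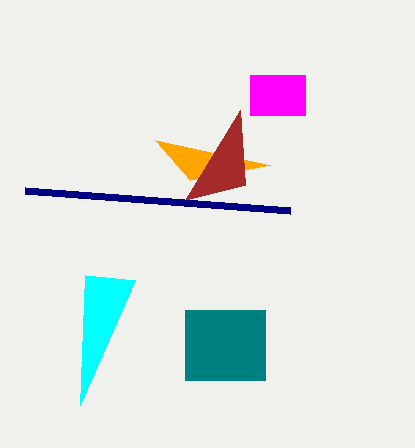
u_1 = 270, v_1 = 165, u_2 = 85, v_2 = 275, p_3 = 185, q_3 = 310, s_3 = 265, t_3 = 380, s_4 = 240, t_4 = 110, p_5 = 250, s_5 = 305, t_5 = 115, q_6 = 190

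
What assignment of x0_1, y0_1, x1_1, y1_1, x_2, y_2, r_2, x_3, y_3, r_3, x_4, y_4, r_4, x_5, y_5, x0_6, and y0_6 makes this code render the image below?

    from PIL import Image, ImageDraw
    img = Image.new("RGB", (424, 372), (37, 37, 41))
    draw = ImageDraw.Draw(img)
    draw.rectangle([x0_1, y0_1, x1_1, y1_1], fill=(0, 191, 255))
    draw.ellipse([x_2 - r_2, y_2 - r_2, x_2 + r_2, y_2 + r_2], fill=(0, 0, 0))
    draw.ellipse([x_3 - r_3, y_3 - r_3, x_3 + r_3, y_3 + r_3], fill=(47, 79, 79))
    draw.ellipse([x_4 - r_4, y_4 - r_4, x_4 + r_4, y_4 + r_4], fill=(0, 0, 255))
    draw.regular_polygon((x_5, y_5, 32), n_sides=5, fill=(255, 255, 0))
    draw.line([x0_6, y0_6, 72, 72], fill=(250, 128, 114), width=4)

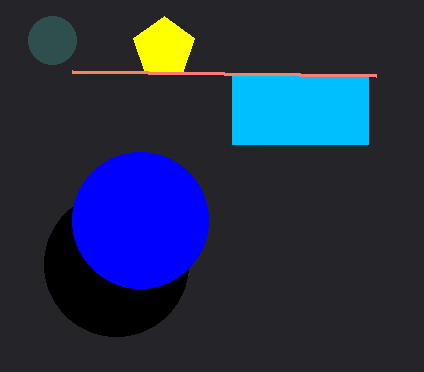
x0_1 = 232, y0_1 = 76, x1_1 = 368, y1_1 = 144, x_2 = 116, y_2 = 264, r_2 = 72, x_3 = 52, y_3 = 40, r_3 = 24, x_4 = 140, y_4 = 220, r_4 = 68, x_5 = 164, y_5 = 48, x0_6 = 376, y0_6 = 76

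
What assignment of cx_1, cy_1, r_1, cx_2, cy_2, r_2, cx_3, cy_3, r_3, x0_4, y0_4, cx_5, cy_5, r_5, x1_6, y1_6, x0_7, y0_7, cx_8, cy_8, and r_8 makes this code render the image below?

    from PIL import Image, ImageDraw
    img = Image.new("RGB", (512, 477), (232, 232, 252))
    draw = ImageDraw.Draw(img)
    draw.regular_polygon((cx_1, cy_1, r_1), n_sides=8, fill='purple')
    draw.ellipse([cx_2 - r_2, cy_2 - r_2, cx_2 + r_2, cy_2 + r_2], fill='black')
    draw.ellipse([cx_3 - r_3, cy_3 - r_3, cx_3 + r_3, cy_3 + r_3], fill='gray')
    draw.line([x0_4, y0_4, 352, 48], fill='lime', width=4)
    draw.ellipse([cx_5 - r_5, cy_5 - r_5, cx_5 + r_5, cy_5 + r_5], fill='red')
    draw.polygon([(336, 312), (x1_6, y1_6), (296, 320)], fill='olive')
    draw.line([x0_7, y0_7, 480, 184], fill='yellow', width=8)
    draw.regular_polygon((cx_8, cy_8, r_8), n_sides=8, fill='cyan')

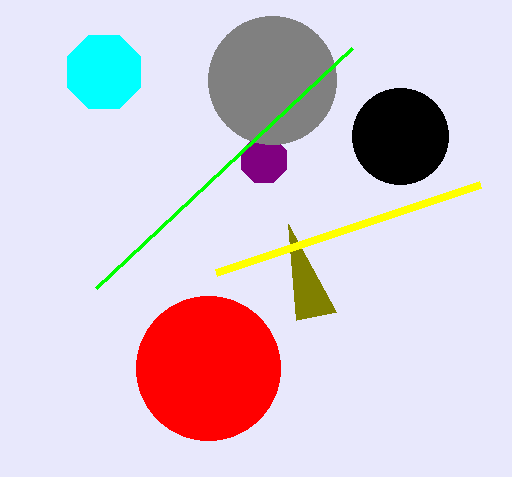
cx_1 = 264
cy_1 = 160
r_1 = 24
cx_2 = 400
cy_2 = 136
r_2 = 48
cx_3 = 272
cy_3 = 80
r_3 = 64
x0_4 = 96
y0_4 = 288
cx_5 = 208
cy_5 = 368
r_5 = 72
x1_6 = 288
y1_6 = 224
x0_7 = 216
y0_7 = 272
cx_8 = 104
cy_8 = 72
r_8 = 40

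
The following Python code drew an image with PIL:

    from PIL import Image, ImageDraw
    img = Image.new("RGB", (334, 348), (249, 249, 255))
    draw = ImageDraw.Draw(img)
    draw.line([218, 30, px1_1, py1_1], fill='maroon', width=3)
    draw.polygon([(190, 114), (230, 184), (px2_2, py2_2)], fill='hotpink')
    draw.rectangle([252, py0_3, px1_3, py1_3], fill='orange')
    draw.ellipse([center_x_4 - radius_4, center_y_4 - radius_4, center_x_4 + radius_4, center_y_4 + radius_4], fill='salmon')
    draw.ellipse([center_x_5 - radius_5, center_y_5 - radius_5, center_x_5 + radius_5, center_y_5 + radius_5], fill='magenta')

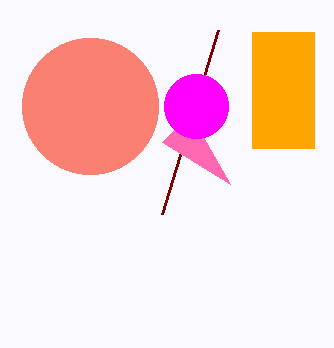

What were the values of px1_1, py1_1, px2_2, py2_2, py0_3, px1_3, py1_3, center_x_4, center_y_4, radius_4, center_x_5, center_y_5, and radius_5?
px1_1 = 162
py1_1 = 214
px2_2 = 162
py2_2 = 142
py0_3 = 32
px1_3 = 314
py1_3 = 148
center_x_4 = 90
center_y_4 = 106
radius_4 = 68
center_x_5 = 196
center_y_5 = 106
radius_5 = 32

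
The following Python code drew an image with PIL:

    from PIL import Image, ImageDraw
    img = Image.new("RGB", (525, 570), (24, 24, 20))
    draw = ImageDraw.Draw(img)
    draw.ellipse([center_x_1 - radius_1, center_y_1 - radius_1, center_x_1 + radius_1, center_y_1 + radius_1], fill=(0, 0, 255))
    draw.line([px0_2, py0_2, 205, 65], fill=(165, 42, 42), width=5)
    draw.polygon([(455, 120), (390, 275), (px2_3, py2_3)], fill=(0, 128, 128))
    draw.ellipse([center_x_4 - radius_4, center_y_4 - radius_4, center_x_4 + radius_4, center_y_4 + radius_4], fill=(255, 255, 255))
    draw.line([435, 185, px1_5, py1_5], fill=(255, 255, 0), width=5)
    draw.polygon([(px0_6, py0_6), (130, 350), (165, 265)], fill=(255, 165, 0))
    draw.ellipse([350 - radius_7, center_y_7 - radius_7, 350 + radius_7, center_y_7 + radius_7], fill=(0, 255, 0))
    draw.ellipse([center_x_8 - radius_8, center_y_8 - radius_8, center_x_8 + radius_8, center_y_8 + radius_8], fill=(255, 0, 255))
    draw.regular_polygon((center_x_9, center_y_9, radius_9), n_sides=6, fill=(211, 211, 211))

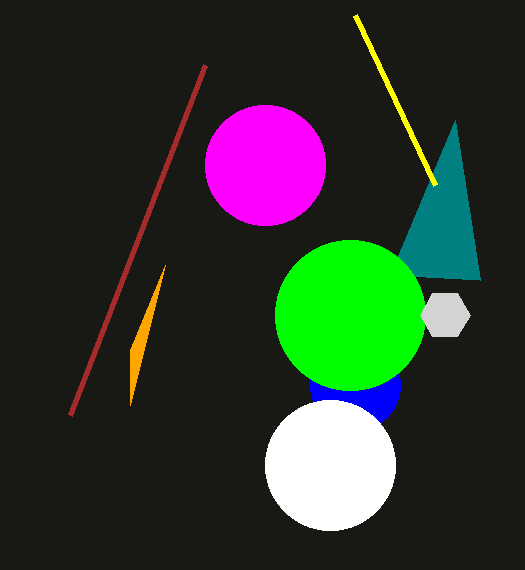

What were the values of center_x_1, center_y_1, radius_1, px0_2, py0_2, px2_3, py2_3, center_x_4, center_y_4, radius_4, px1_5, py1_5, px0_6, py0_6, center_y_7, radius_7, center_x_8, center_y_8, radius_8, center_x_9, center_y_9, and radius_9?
center_x_1 = 355, center_y_1 = 385, radius_1 = 45, px0_2 = 70, py0_2 = 415, px2_3 = 480, py2_3 = 280, center_x_4 = 330, center_y_4 = 465, radius_4 = 65, px1_5 = 355, py1_5 = 15, px0_6 = 130, py0_6 = 405, center_y_7 = 315, radius_7 = 75, center_x_8 = 265, center_y_8 = 165, radius_8 = 60, center_x_9 = 445, center_y_9 = 315, radius_9 = 25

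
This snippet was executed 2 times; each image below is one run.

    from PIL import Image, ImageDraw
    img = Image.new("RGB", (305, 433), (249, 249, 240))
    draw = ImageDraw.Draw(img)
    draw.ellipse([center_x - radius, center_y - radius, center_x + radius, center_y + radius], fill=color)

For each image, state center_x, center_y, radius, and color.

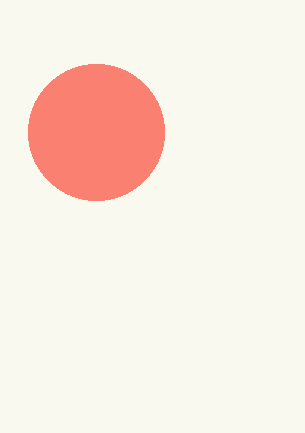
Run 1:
center_x = 96; center_y = 132; radius = 68; color = 'salmon'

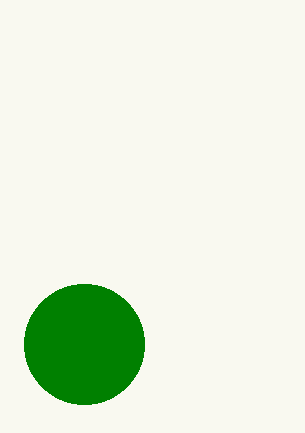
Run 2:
center_x = 84; center_y = 344; radius = 60; color = 'green'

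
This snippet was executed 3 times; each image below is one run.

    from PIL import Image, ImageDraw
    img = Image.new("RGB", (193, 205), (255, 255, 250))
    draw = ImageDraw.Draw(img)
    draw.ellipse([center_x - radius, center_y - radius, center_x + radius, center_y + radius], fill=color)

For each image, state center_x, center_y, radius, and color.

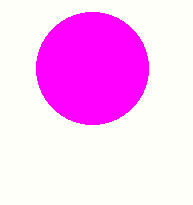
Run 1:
center_x = 92
center_y = 68
radius = 56
color = 'magenta'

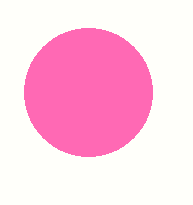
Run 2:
center_x = 88, center_y = 92, radius = 64, color = 'hotpink'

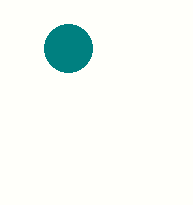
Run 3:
center_x = 68; center_y = 48; radius = 24; color = 'teal'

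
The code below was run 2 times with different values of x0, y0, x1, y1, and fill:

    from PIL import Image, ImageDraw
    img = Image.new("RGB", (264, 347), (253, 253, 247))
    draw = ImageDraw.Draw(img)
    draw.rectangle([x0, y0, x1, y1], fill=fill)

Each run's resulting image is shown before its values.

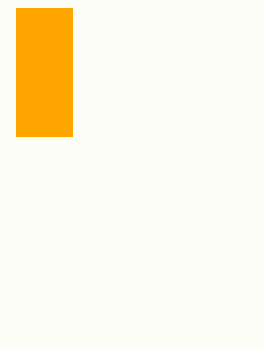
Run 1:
x0 = 16, y0 = 8, x1 = 72, y1 = 136, fill = 'orange'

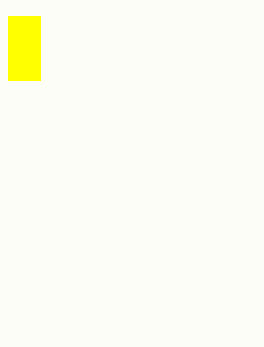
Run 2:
x0 = 8; y0 = 16; x1 = 40; y1 = 80; fill = 'yellow'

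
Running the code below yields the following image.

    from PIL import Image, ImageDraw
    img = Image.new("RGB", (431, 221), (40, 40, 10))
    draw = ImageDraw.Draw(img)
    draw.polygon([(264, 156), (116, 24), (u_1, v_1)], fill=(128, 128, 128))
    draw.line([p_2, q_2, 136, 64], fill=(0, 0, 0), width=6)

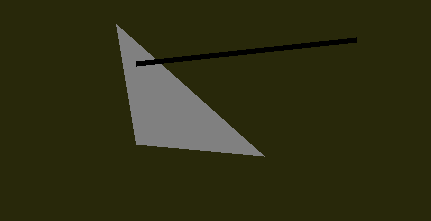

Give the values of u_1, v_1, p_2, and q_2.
u_1 = 136; v_1 = 144; p_2 = 356; q_2 = 40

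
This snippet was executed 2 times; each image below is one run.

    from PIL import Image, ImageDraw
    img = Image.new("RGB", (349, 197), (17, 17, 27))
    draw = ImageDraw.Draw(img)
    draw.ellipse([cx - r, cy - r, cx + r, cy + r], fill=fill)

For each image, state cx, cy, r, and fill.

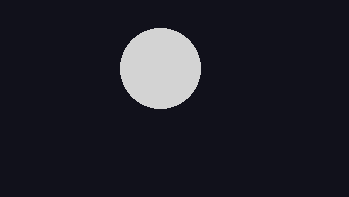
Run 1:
cx = 160, cy = 68, r = 40, fill = 'lightgray'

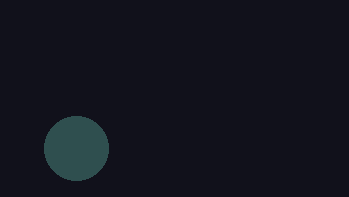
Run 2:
cx = 76, cy = 148, r = 32, fill = 'darkslategray'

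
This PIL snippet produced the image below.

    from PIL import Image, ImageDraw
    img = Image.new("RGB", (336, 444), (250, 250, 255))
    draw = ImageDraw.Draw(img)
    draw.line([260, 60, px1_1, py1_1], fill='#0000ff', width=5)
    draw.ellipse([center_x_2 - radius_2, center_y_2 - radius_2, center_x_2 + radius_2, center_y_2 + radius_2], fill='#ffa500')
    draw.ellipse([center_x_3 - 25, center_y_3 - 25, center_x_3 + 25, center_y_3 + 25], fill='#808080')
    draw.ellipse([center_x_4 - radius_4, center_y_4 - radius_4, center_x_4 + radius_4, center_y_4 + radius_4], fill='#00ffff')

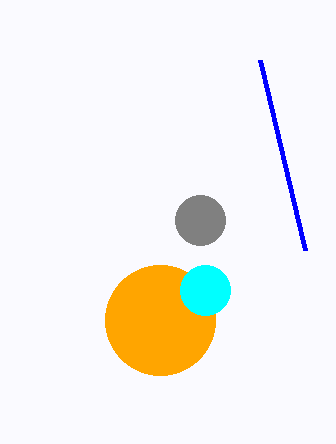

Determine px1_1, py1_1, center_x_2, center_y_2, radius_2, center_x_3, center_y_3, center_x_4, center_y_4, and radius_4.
px1_1 = 305, py1_1 = 250, center_x_2 = 160, center_y_2 = 320, radius_2 = 55, center_x_3 = 200, center_y_3 = 220, center_x_4 = 205, center_y_4 = 290, radius_4 = 25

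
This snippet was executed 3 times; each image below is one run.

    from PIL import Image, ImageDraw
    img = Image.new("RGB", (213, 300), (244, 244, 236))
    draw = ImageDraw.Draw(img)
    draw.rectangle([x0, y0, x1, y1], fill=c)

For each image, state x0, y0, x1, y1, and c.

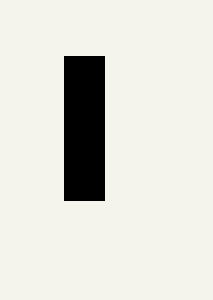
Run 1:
x0 = 64, y0 = 56, x1 = 104, y1 = 200, c = 'black'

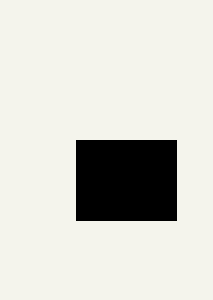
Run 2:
x0 = 76; y0 = 140; x1 = 176; y1 = 220; c = 'black'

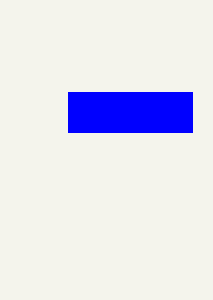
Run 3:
x0 = 68, y0 = 92, x1 = 192, y1 = 132, c = 'blue'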